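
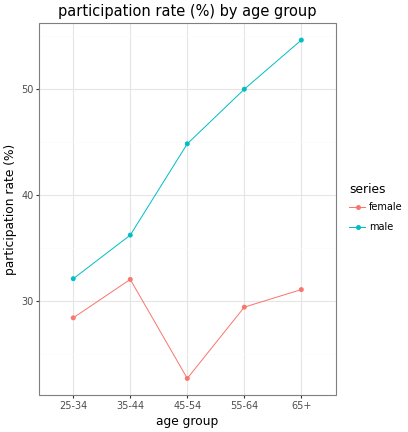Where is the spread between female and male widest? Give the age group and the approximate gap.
65+, ≈ 25 %

65+: female ≈ 30, male ≈ 55 → gap ≈ 25. Next-largest (45-54) is only ≈ 20.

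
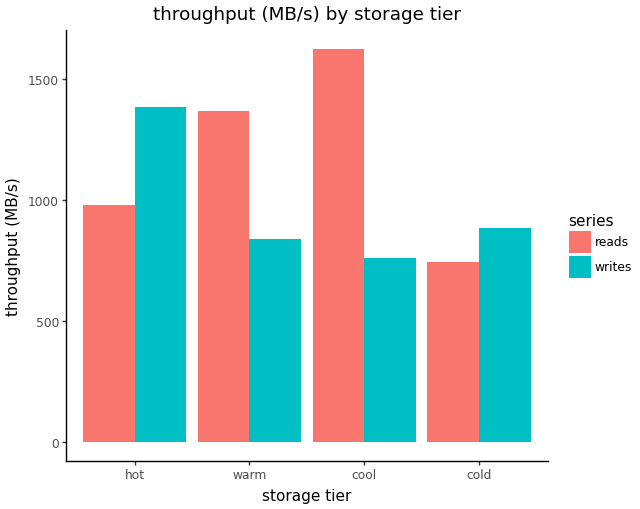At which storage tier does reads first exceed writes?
hot: reads ≈ 1000 vs writes ≈ 1400 (not yet); warm: reads ≈ 1400 vs writes ≈ 800 (first crossover).

warm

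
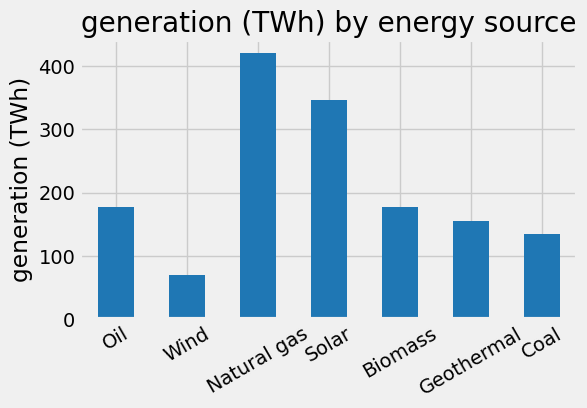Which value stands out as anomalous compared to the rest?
Natural gas

Natural gas ≈ 400; the rest sit between ≈ 50 and ≈ 350.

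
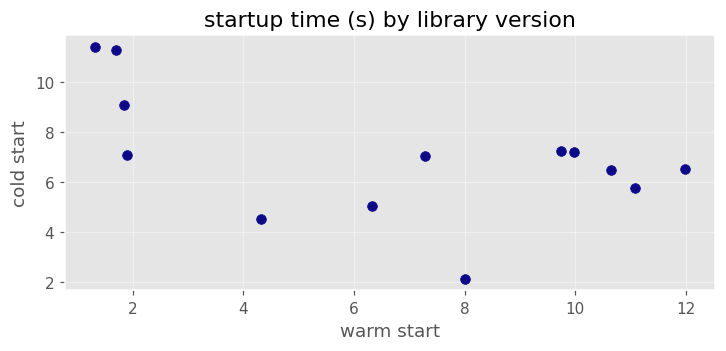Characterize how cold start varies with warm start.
negative, moderate

Points are negatively correlated; moderate (|r| ≈ 0.5).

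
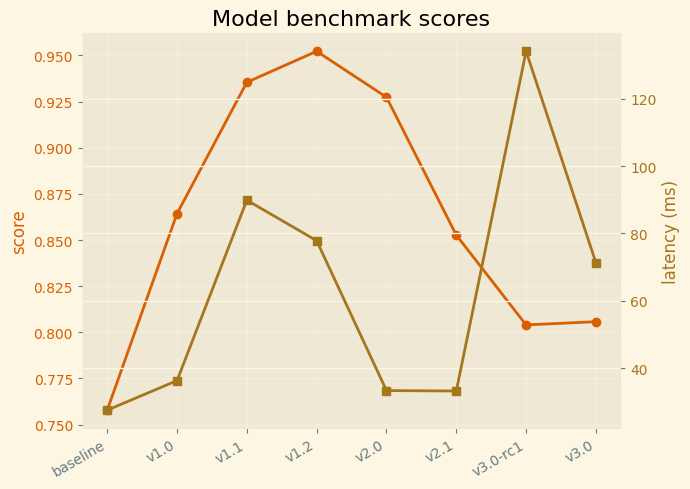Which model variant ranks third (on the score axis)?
v2.0

Top 4 (on the score axis): v1.2 ≈ 0.96, v1.1 ≈ 0.94, v2.0 ≈ 0.92, v1.0 ≈ 0.86.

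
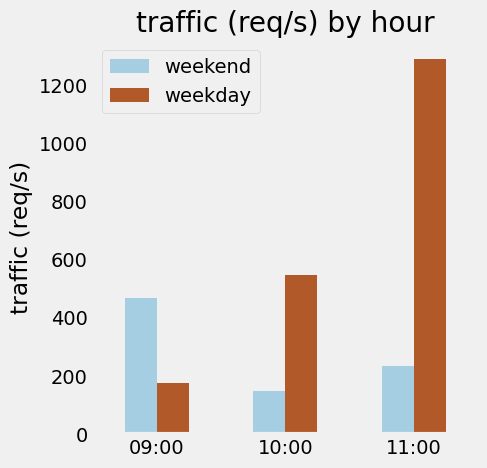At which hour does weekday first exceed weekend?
09:00: weekday ≈ 200 vs weekend ≈ 400 (not yet); 10:00: weekday ≈ 600 vs weekend ≈ 200 (first crossover).

10:00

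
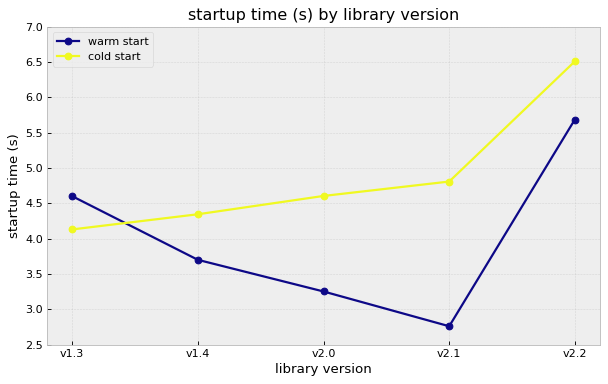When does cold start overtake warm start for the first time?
v1.4

v1.3: cold start ≈ 4.0 vs warm start ≈ 4.5 (not yet); v1.4: cold start ≈ 4.5 vs warm start ≈ 3.5 (first crossover).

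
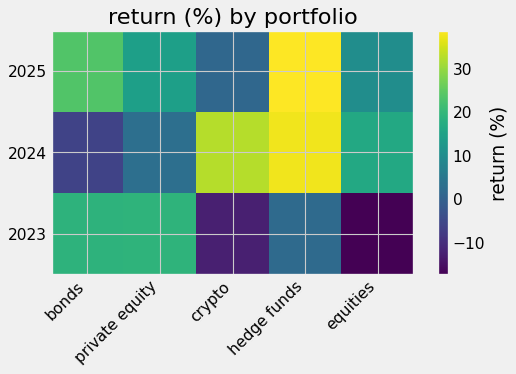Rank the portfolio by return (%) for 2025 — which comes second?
Top 3 for 2025: hedge funds ≈ 40, bonds ≈ 25, private equity ≈ 15.

bonds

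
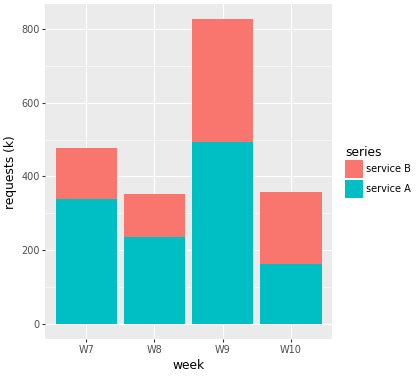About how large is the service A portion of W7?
service A top ≈ 300, bottom ≈ 0; segment ≈ 300.

≈ 300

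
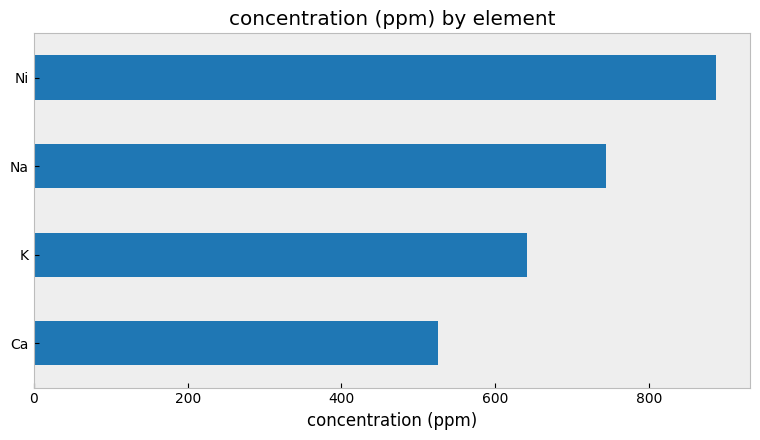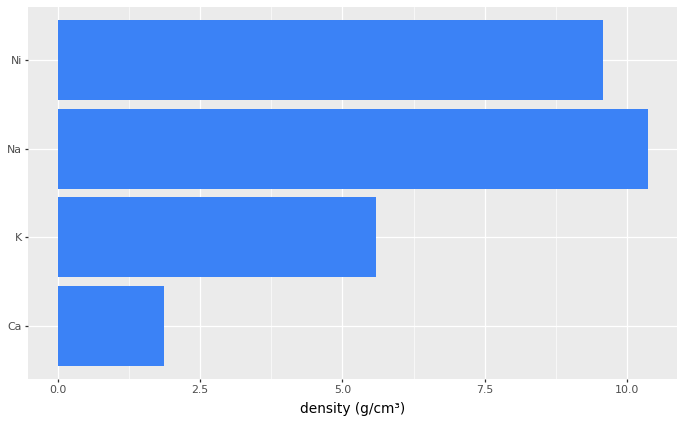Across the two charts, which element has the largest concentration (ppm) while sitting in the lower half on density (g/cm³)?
K

Chart 2 median density (g/cm³) ≈ 8; below-median elements: Ca, K. Among those, K has the highest concentration (ppm) (≈ 600).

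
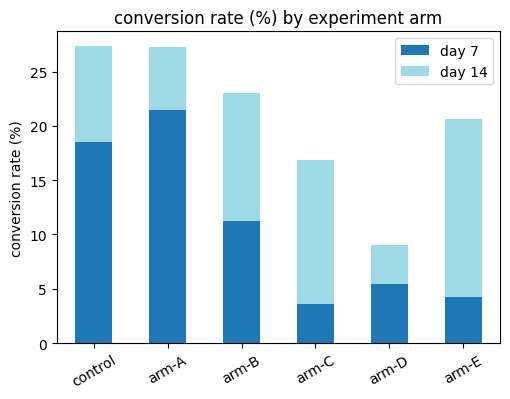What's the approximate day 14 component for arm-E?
day 14 top ≈ 20, bottom ≈ 5; segment ≈ 15.

≈ 15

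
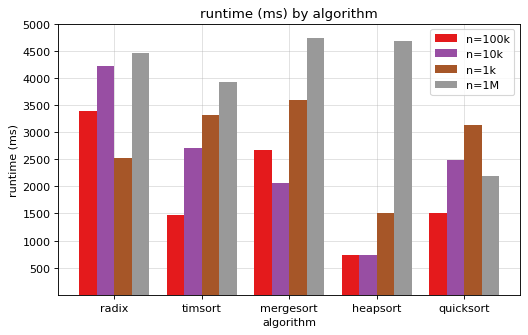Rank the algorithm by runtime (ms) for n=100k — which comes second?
Top 3 for n=100k: radix ≈ 3500, mergesort ≈ 2500, quicksort ≈ 1500.

mergesort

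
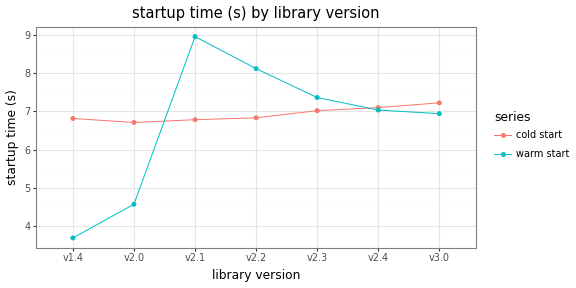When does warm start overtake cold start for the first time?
v2.1

v2.0: warm start ≈ 4.5 vs cold start ≈ 6.5 (not yet); v2.1: warm start ≈ 9.0 vs cold start ≈ 7.0 (first crossover).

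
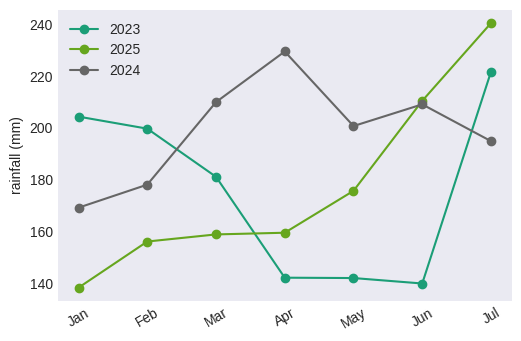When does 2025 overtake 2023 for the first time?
Mar: 2025 ≈ 160 vs 2023 ≈ 180 (not yet); Apr: 2025 ≈ 160 vs 2023 ≈ 140 (first crossover).

Apr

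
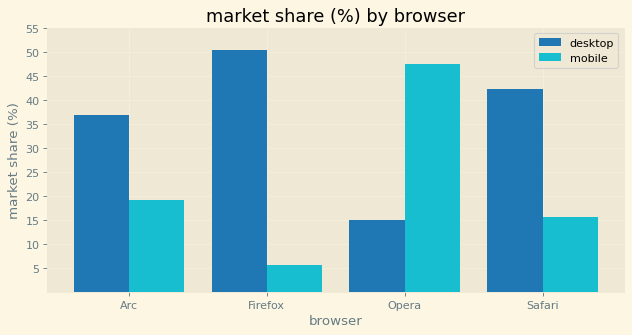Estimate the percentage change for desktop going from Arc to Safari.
Arc ≈ 35, Safari ≈ 40; (40 − 35) / 35 ≈ +14.3%.

≈ +14.3%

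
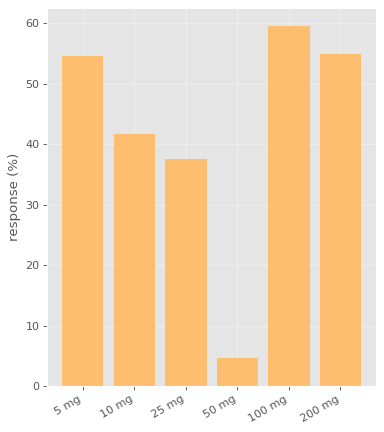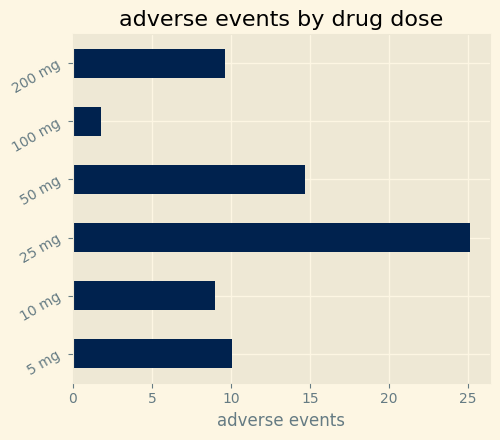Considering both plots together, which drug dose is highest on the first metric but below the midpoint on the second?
Chart 2 median adverse events ≈ 10; below-median drug doses: 10 mg, 100 mg, 200 mg. Among those, 100 mg has the highest response (%) (≈ 60).

100 mg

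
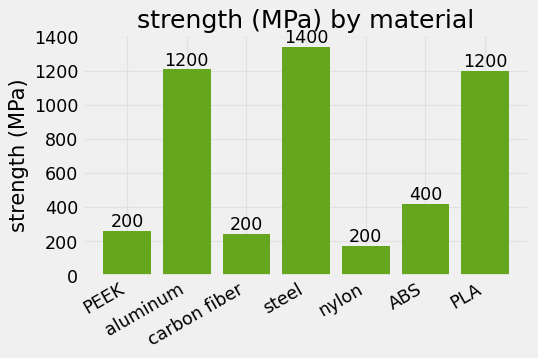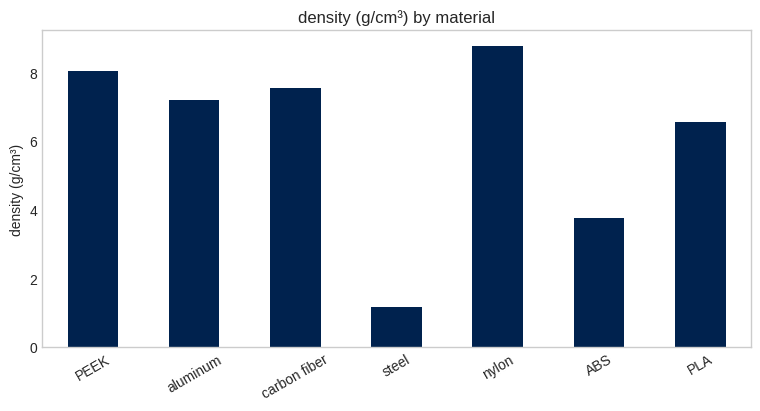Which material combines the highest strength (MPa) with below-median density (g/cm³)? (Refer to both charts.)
Chart 2 median density (g/cm³) ≈ 7; below-median materials: steel, ABS, PLA. Among those, steel has the highest strength (MPa) (≈ 1400).

steel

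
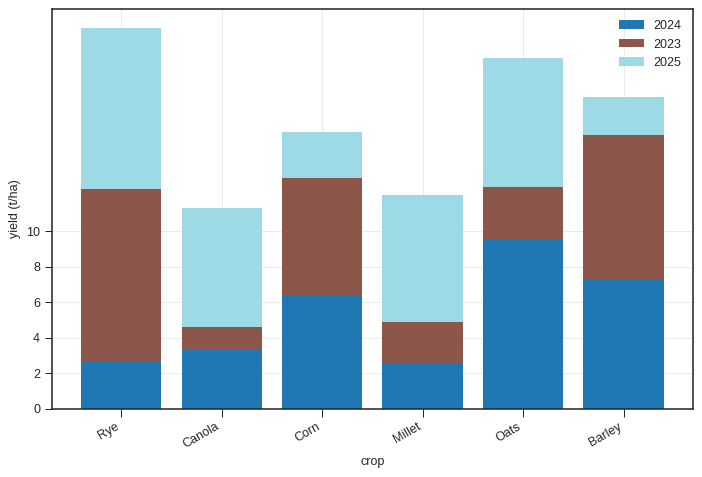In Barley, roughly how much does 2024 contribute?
2024 top ≈ 8, bottom ≈ 0; segment ≈ 8.

≈ 8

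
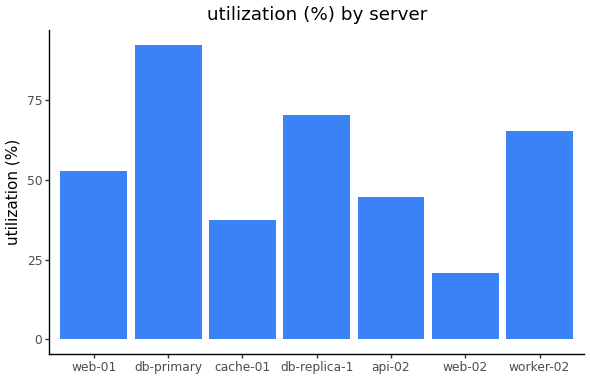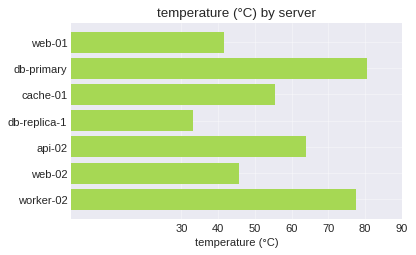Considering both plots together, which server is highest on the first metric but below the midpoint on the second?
db-replica-1

Chart 2 median temperature (°C) ≈ 60; below-median servers: web-01, db-replica-1, web-02. Among those, db-replica-1 has the highest utilization (%) (≈ 70).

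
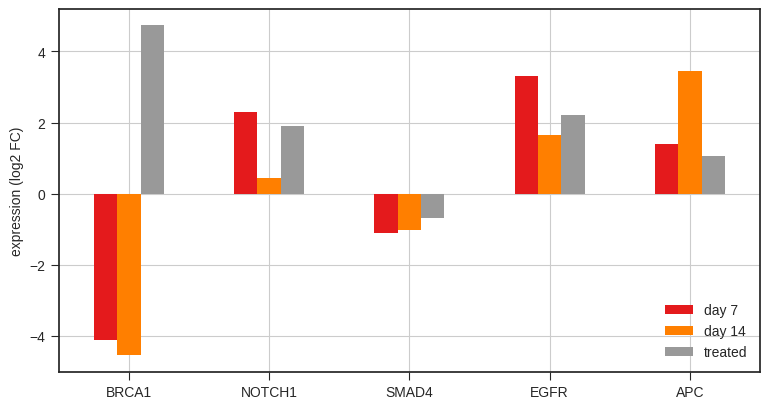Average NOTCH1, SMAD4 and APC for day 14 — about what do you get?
(0 + -1 + 3) / 3 ≈ 1.

≈ 1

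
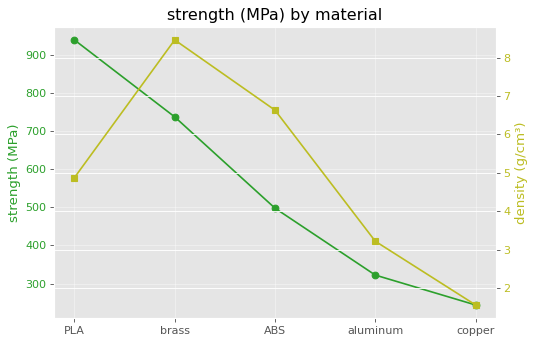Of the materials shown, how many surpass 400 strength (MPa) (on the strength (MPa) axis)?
Above 400: PLA, brass, ABS.

3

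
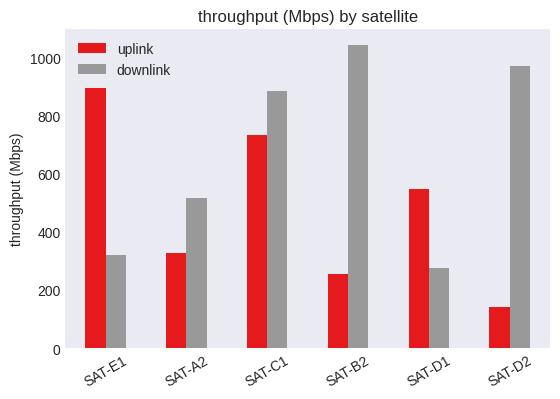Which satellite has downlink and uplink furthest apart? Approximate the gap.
SAT-D2: downlink ≈ 1000, uplink ≈ 100 → gap ≈ 900. Next-largest (SAT-B2) is only ≈ 700.

SAT-D2, ≈ 900 Mbps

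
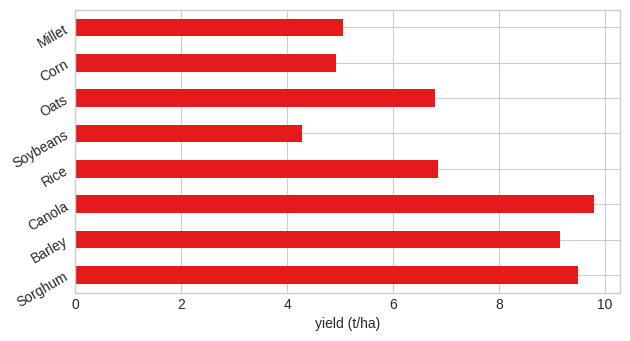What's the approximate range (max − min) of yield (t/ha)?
≈ 6

Max Canola ≈ 10, min Soybeans ≈ 4; range ≈ 6.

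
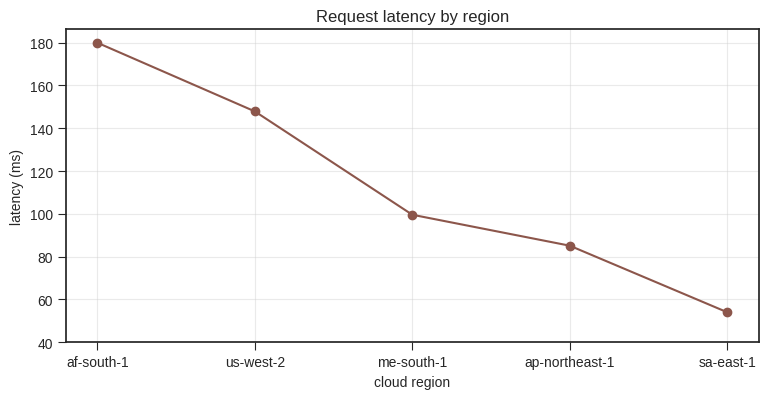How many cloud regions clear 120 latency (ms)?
2

Above 120: af-south-1, us-west-2.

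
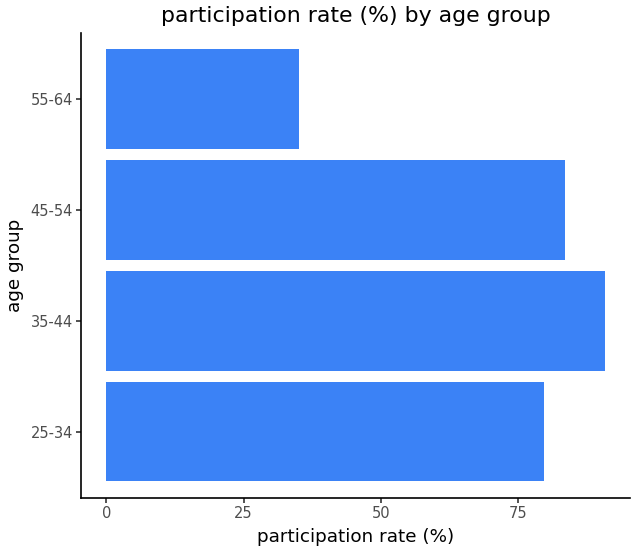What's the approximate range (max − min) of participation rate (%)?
Max 35-44 ≈ 90, min 55-64 ≈ 40; range ≈ 50.

≈ 50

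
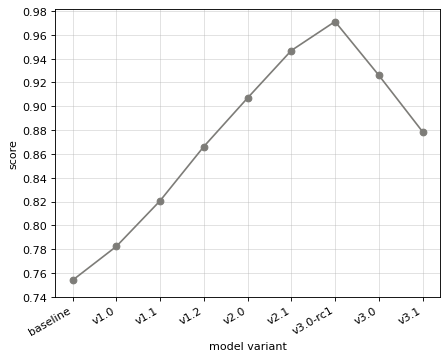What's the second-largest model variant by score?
Top 3: v3.0-rc1 ≈ 0.98, v2.1 ≈ 0.94, v3.0 ≈ 0.92.

v2.1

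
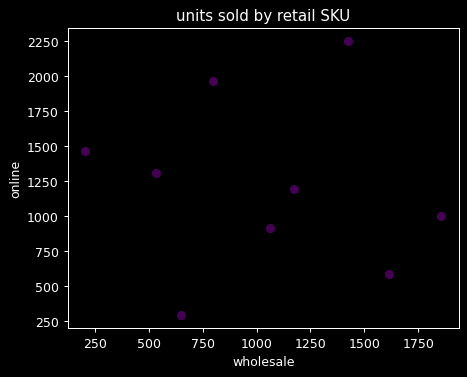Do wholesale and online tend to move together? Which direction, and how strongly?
Points are roughly uncorrelated; weak (|r| ≈ 0.1).

no clear correlation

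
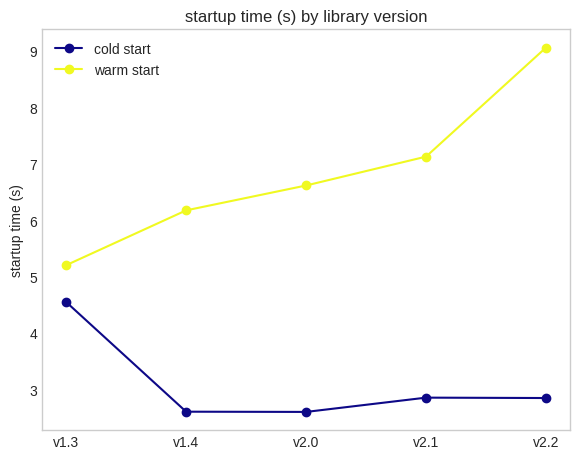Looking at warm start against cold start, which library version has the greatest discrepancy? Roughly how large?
v2.2: warm start ≈ 9, cold start ≈ 3 → gap ≈ 6. Next-largest (v2.1) is only ≈ 4.

v2.2, ≈ 6 s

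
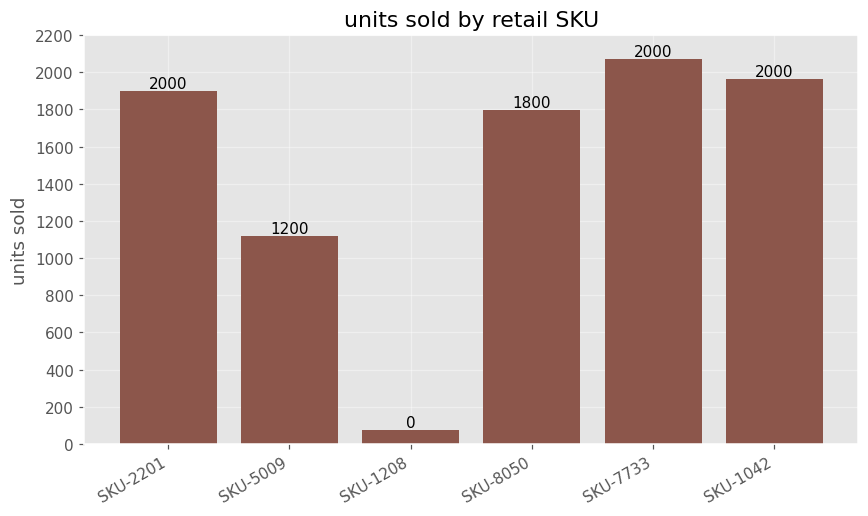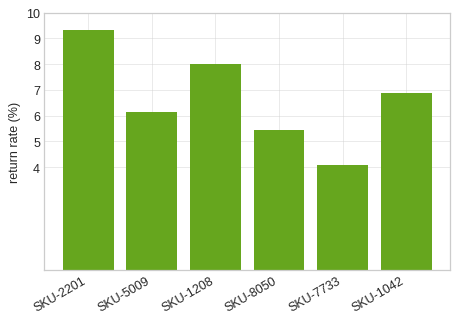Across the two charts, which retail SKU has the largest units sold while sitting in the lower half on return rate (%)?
Chart 2 median return rate (%) ≈ 7; below-median retail SKUs: SKU-5009, SKU-8050, SKU-7733. Among those, SKU-7733 has the highest units sold (≈ 2000).

SKU-7733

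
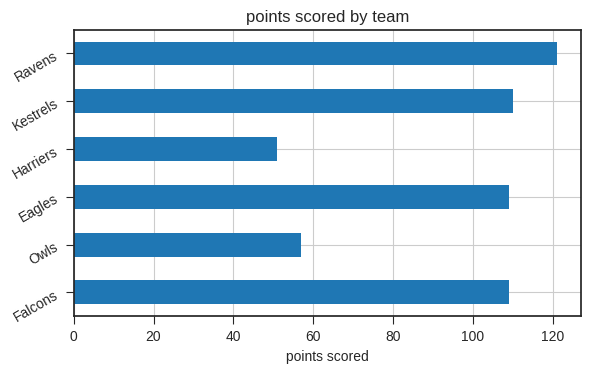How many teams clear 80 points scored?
4

Above 80: Falcons, Eagles, Kestrels, Ravens.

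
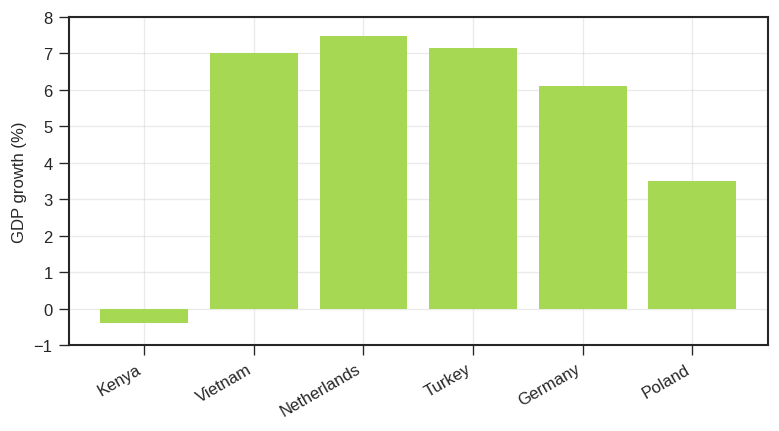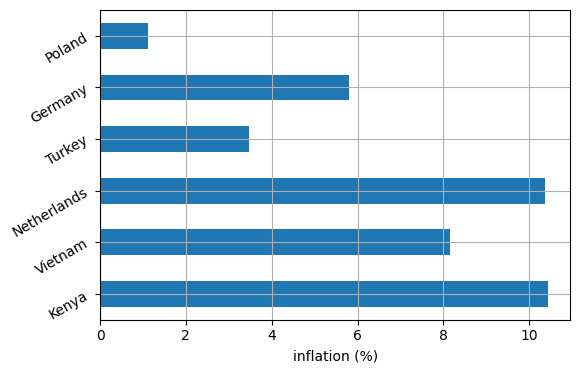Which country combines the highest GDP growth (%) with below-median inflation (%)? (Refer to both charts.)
Turkey

Chart 2 median inflation (%) ≈ 7; below-median countries: Turkey, Germany, Poland. Among those, Turkey has the highest GDP growth (%) (≈ 7).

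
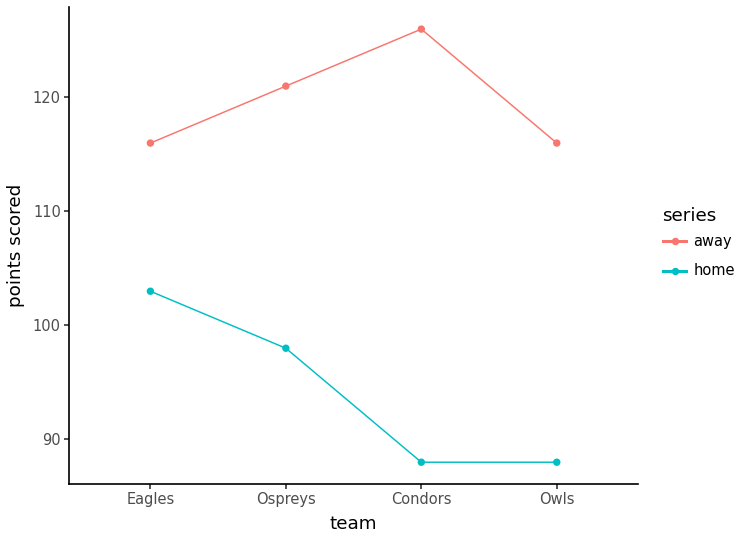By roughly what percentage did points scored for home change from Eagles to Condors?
Eagles ≈ 105, Condors ≈ 90; (90 − 105) / 105 ≈ -14.3%.

≈ -14.3%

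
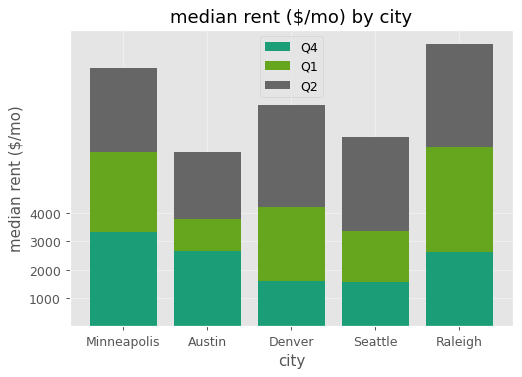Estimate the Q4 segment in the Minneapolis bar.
≈ 3000

Q4 top ≈ 3000, bottom ≈ 0; segment ≈ 3000.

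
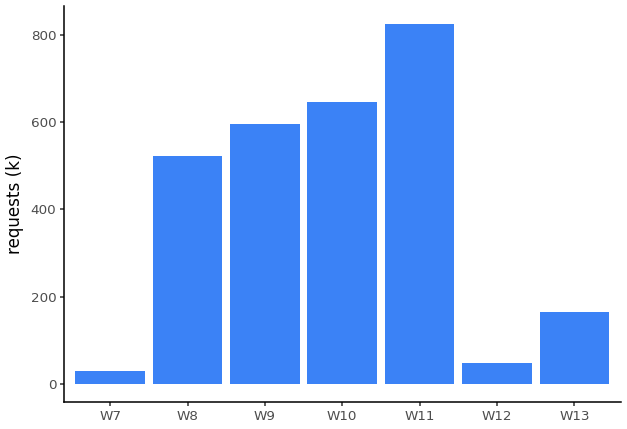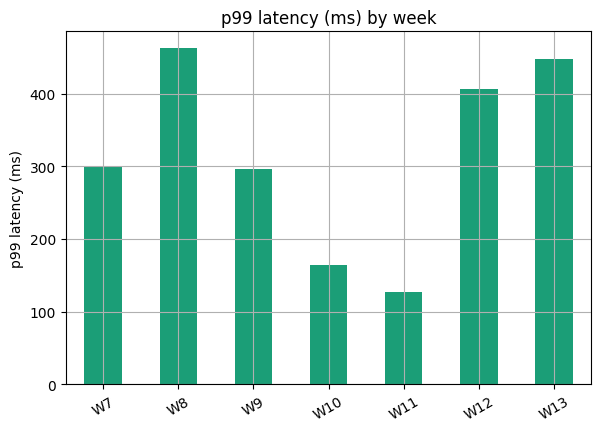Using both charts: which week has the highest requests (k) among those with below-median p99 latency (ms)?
W11

Chart 2 median p99 latency (ms) ≈ 300; below-median weeks: W9, W10, W11. Among those, W11 has the highest requests (k) (≈ 800).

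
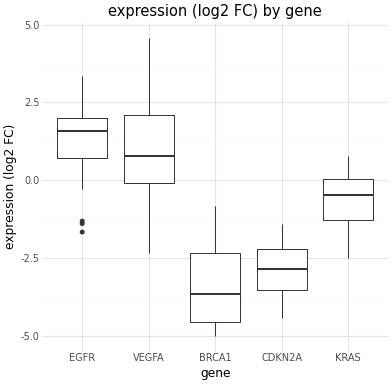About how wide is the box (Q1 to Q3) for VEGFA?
Q3 ≈ 2.0, Q1 ≈ 0.0; IQR ≈ 2.0.

≈ 2.0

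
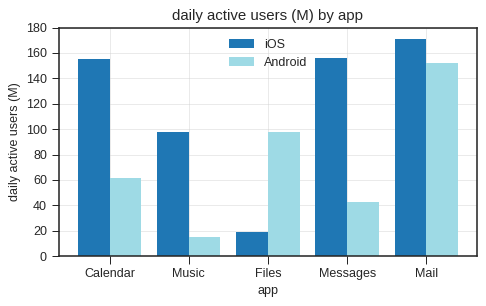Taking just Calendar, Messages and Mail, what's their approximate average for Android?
(60 + 40 + 160) / 3 ≈ 87.

≈ 87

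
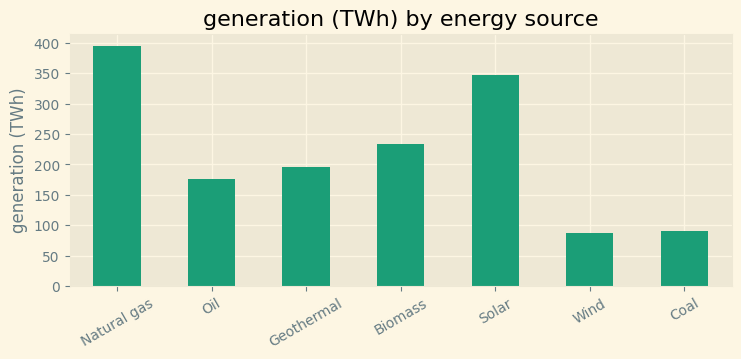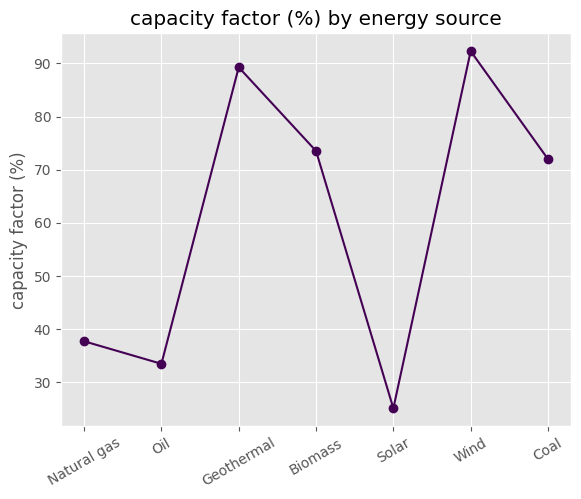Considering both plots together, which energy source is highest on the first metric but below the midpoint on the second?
Chart 2 median capacity factor (%) ≈ 70; below-median energy sources: Natural gas, Oil, Solar. Among those, Natural gas has the highest generation (TWh) (≈ 400).

Natural gas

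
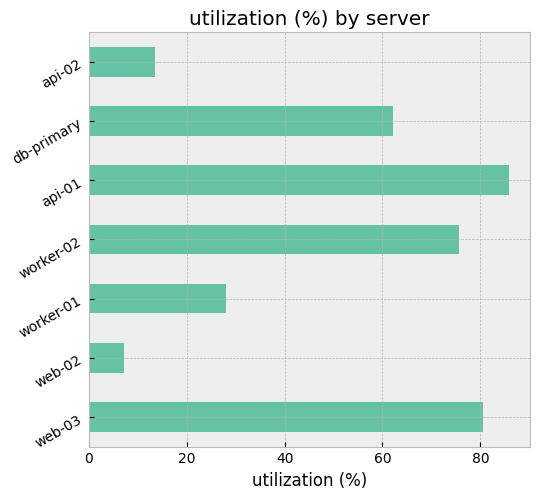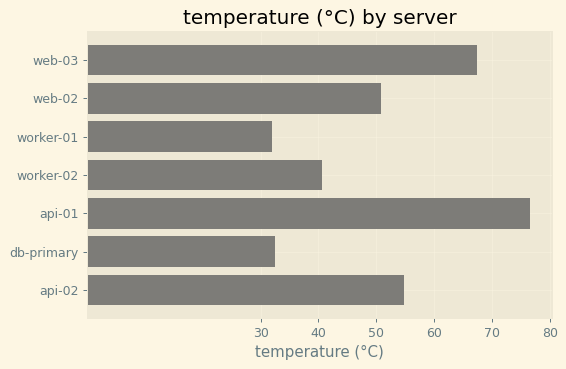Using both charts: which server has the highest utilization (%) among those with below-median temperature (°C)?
Chart 2 median temperature (°C) ≈ 50; below-median servers: worker-01, worker-02, db-primary. Among those, worker-02 has the highest utilization (%) (≈ 80).

worker-02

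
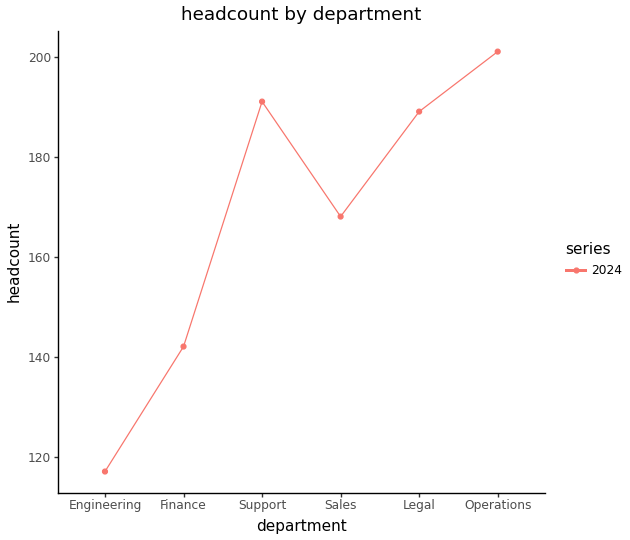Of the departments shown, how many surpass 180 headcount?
Above 180: Support, Legal, Operations.

3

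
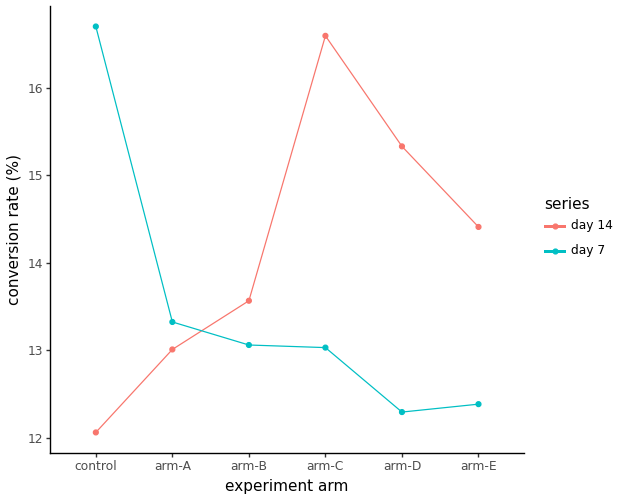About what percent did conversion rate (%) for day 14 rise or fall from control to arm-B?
control ≈ 12.0, arm-B ≈ 13.5; (13.5 − 12.0) / 12.0 ≈ +12.5%.

≈ +12.5%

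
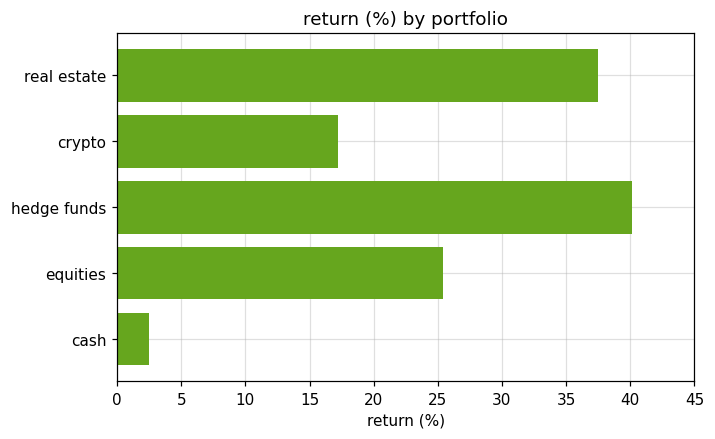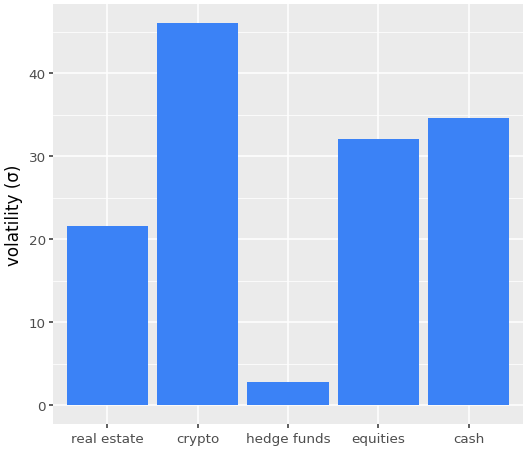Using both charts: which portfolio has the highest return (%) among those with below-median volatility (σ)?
hedge funds

Chart 2 median volatility (σ) ≈ 30; below-median portfolios: real estate, hedge funds. Among those, hedge funds has the highest return (%) (≈ 40).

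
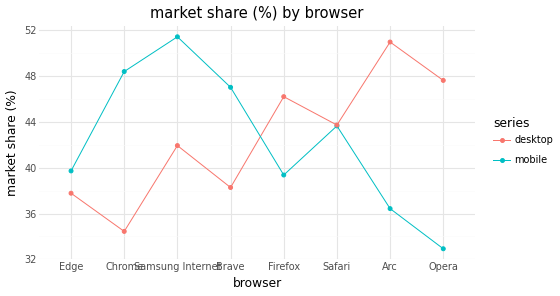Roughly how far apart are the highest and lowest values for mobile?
≈ 20

Max Samsung Internet ≈ 52, min Opera ≈ 32; range ≈ 20.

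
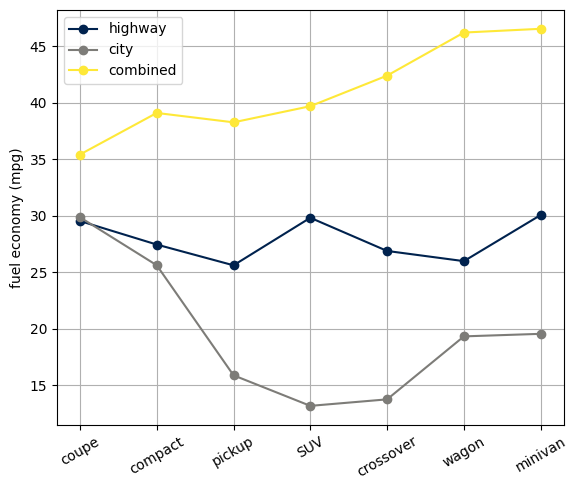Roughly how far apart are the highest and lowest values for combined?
≈ 10

Max minivan ≈ 45, min coupe ≈ 35; range ≈ 10.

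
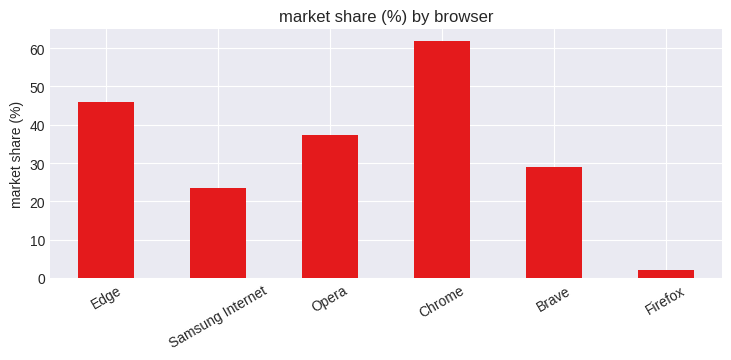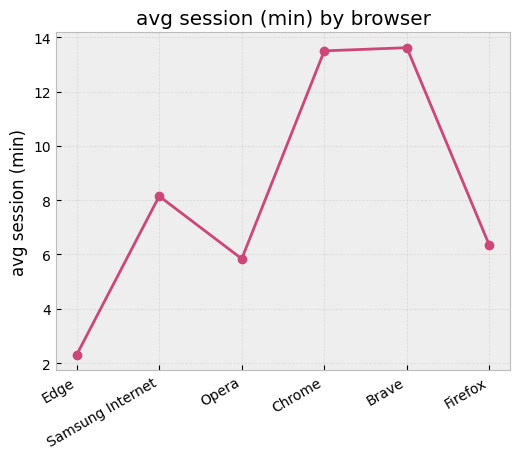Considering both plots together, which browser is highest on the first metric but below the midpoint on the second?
Chart 2 median avg session (min) ≈ 8; below-median browsers: Edge, Opera, Firefox. Among those, Edge has the highest market share (%) (≈ 50).

Edge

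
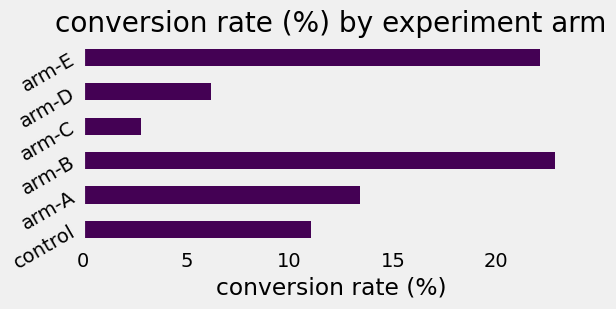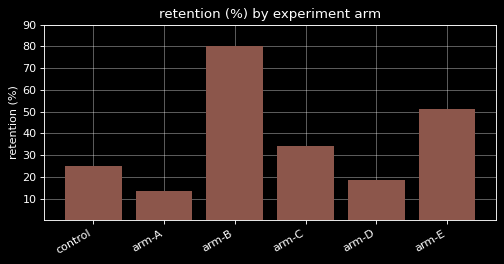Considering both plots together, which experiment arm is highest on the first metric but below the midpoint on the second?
arm-A

Chart 2 median retention (%) ≈ 30; below-median experiment arms: control, arm-A, arm-D. Among those, arm-A has the highest conversion rate (%) (≈ 15).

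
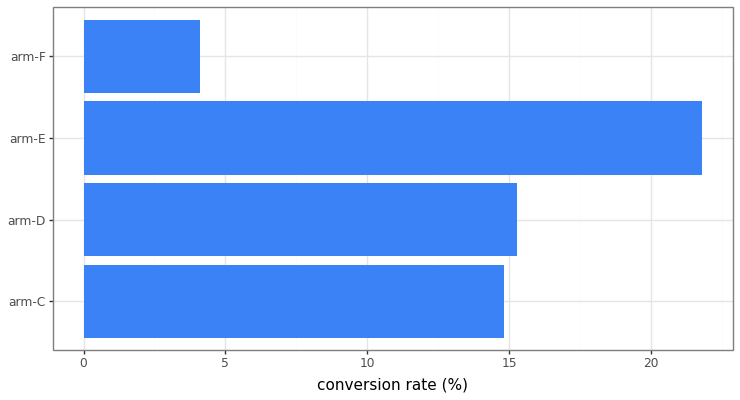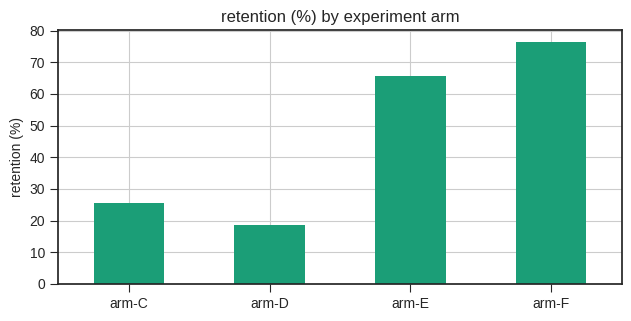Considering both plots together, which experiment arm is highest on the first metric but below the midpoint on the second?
Chart 2 median retention (%) ≈ 50; below-median experiment arms: arm-C, arm-D. Among those, arm-D has the highest conversion rate (%) (≈ 16).

arm-D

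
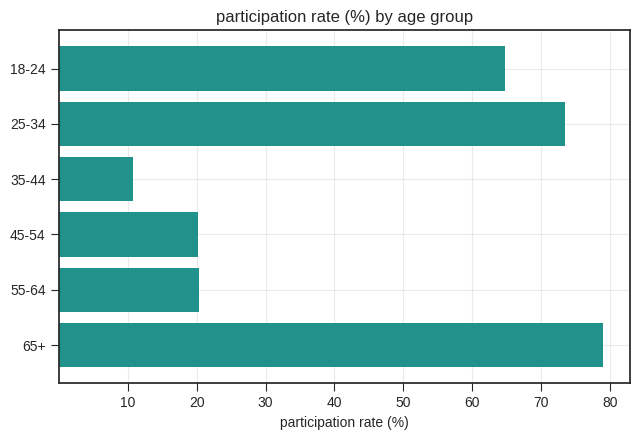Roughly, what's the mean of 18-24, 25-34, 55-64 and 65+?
≈ 58

(60 + 70 + 20 + 80) / 4 ≈ 58.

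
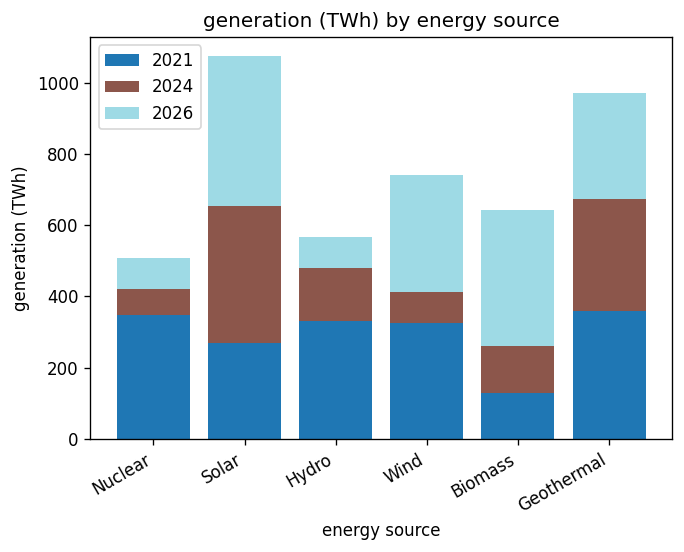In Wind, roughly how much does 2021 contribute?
2021 top ≈ 300, bottom ≈ 0; segment ≈ 300.

≈ 300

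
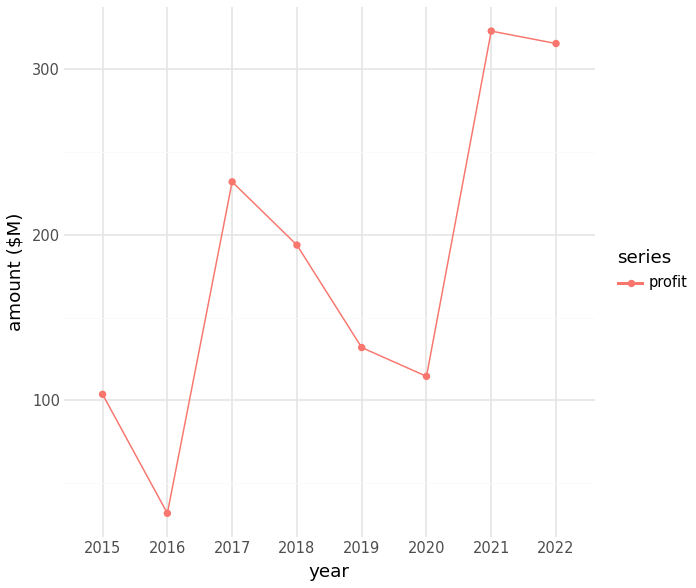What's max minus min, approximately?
Max 2021 ≈ 325, min 2016 ≈ 25; range ≈ 300.

≈ 300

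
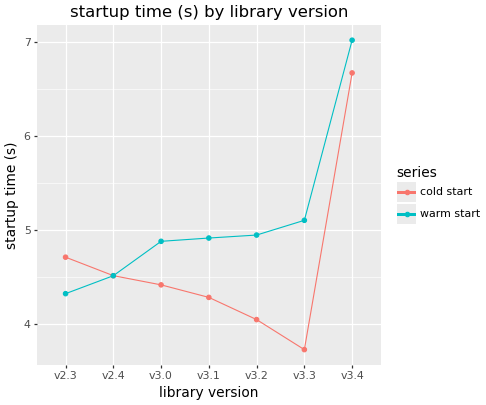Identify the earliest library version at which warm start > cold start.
v3.0

v2.4: warm start ≈ 4.5 vs cold start ≈ 4.5 (not yet); v3.0: warm start ≈ 5.0 vs cold start ≈ 4.5 (first crossover).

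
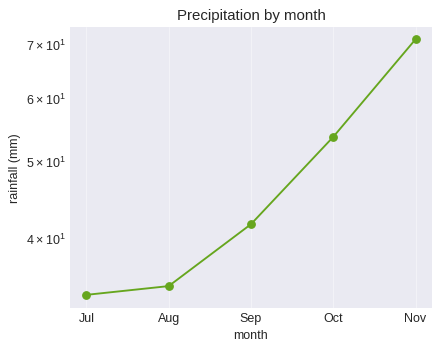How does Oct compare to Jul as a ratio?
Oct ≈ 55, Jul ≈ 35; 55/35 ≈ 1.57.

≈ 1.57×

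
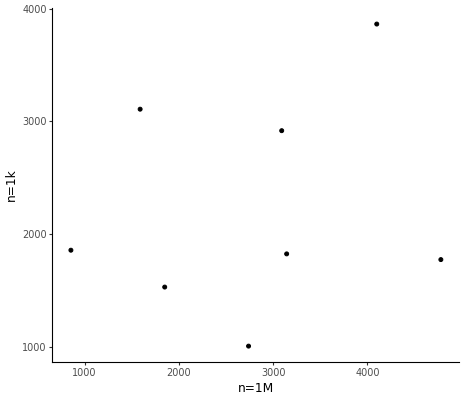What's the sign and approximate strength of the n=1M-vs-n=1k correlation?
Points are roughly uncorrelated; weak (|r| ≈ 0.2).

no clear correlation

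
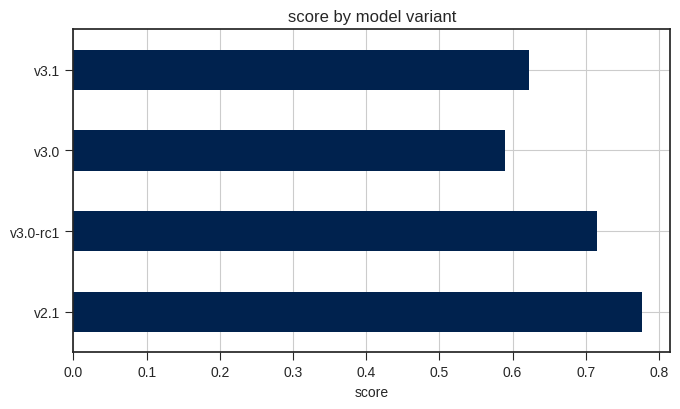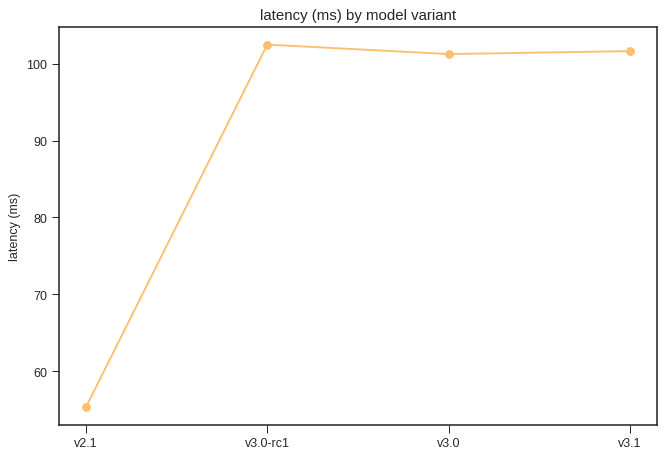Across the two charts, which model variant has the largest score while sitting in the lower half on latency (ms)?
v2.1

Chart 2 median latency (ms) ≈ 100; below-median model variants: v2.1, v3.0. Among those, v2.1 has the highest score (≈ 0.8).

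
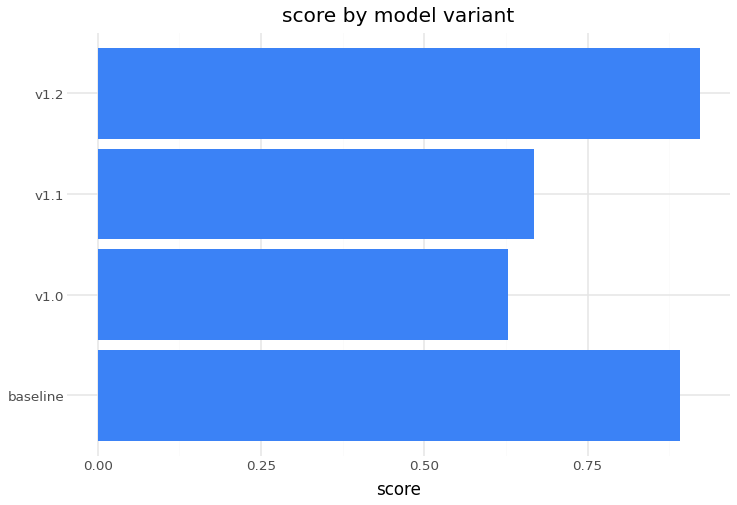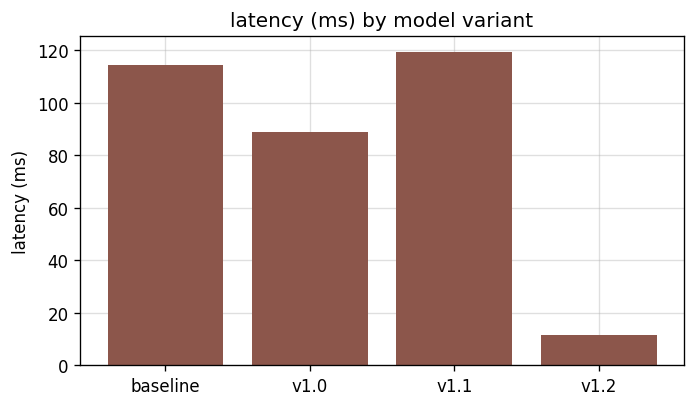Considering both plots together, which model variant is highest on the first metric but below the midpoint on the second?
Chart 2 median latency (ms) ≈ 100; below-median model variants: v1.0, v1.2. Among those, v1.2 has the highest score (≈ 0.9).

v1.2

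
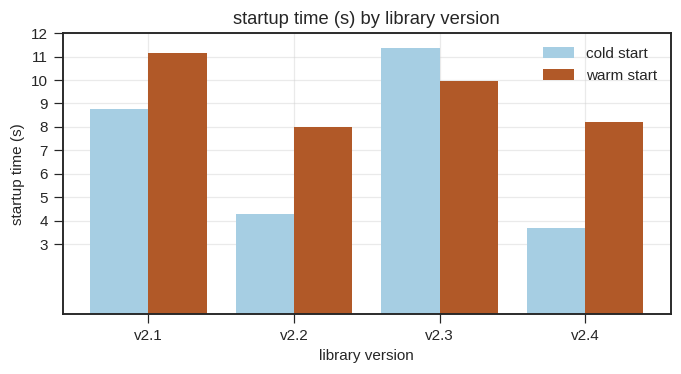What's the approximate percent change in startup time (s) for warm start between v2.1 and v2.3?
v2.1 ≈ 11, v2.3 ≈ 10; (10 − 11) / 11 ≈ -9.1%.

≈ -9.1%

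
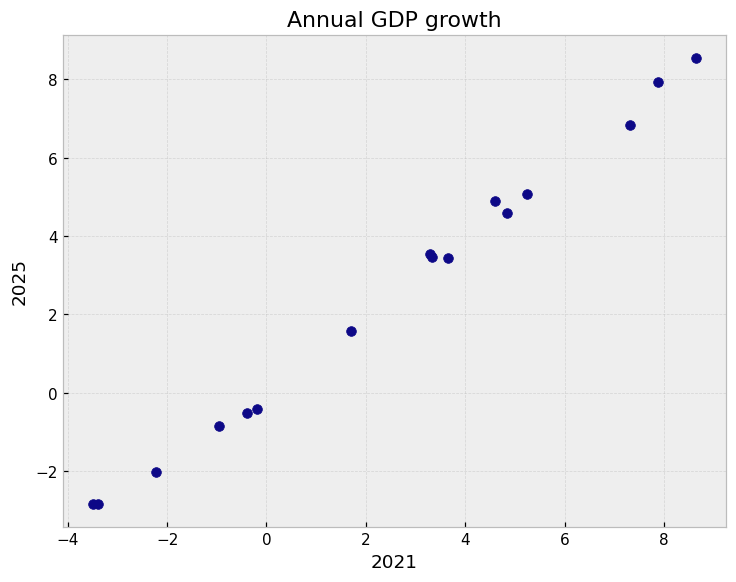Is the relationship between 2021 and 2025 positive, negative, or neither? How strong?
Points are positively correlated; strong (|r| ≈ 1.0).

positive, strong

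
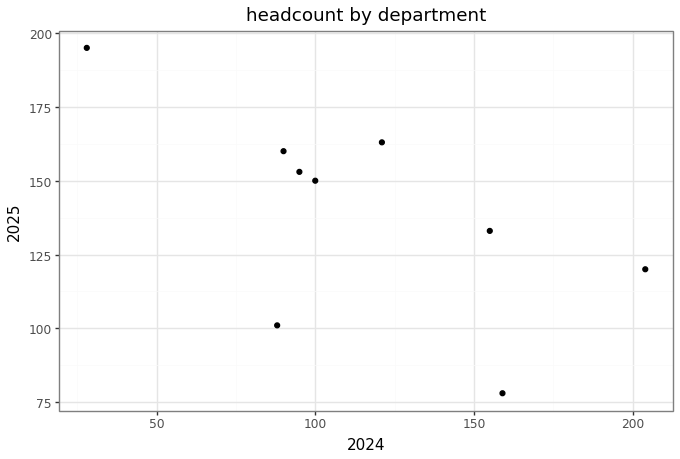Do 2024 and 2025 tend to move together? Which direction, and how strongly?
Points are negatively correlated; moderate (|r| ≈ 0.6).

negative, moderate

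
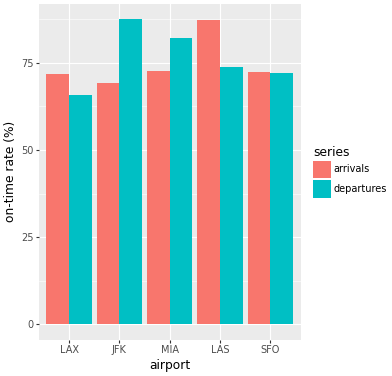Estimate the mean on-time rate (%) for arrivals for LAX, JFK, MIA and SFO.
≈ 70

(70 + 70 + 70 + 70) / 4 ≈ 70.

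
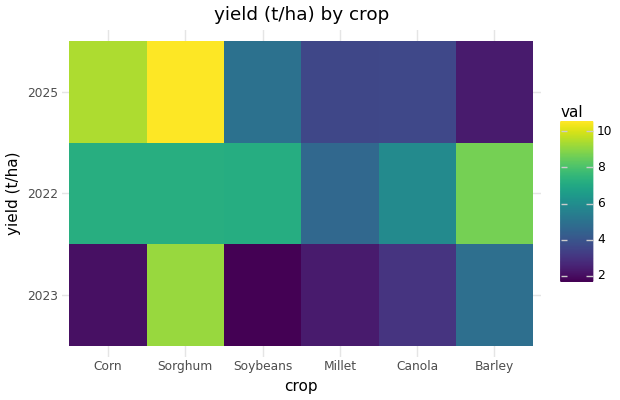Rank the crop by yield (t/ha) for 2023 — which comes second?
Barley

Top 3 for 2023: Sorghum ≈ 9, Barley ≈ 5, Canola ≈ 3.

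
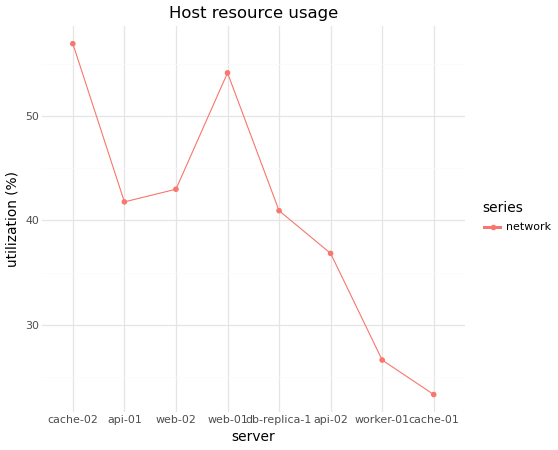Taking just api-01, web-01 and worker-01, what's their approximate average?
(40 + 55 + 25) / 3 ≈ 40.

≈ 40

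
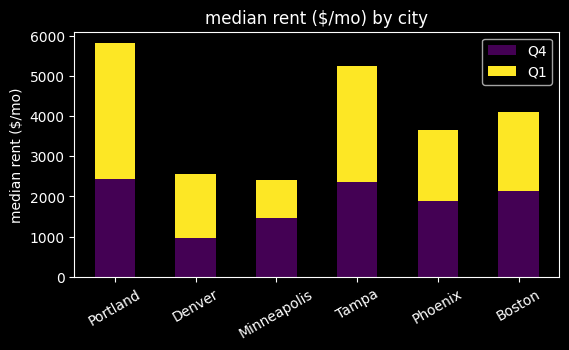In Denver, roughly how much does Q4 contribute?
Q4 top ≈ 1000, bottom ≈ 0; segment ≈ 1000.

≈ 1000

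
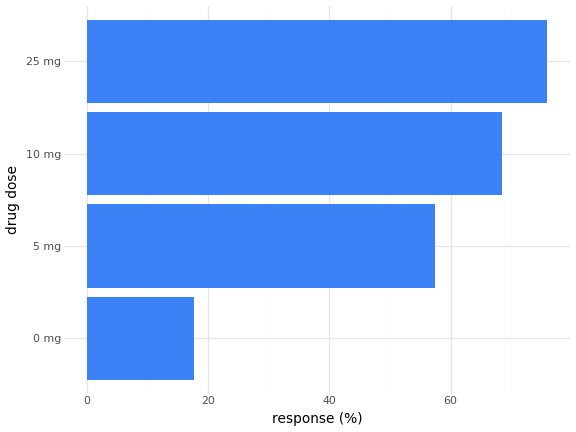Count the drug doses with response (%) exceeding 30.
3

Above 30: 5 mg, 10 mg, 25 mg.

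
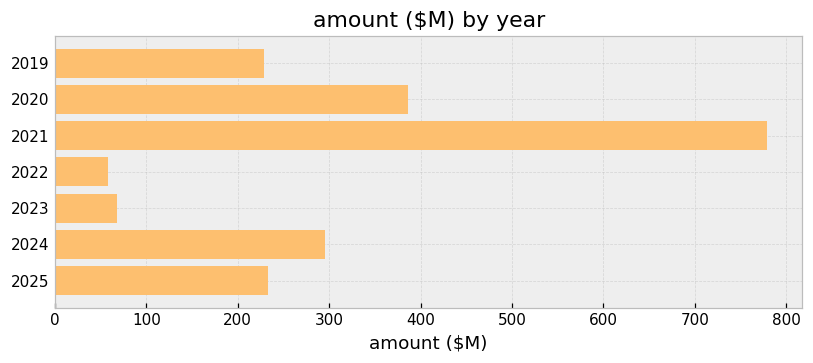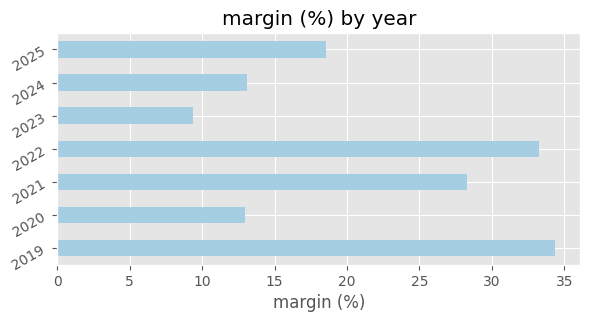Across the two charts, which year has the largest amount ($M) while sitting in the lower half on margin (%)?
2020

Chart 2 median margin (%) ≈ 20; below-median years: 2020, 2023, 2024. Among those, 2020 has the highest amount ($M) (≈ 400).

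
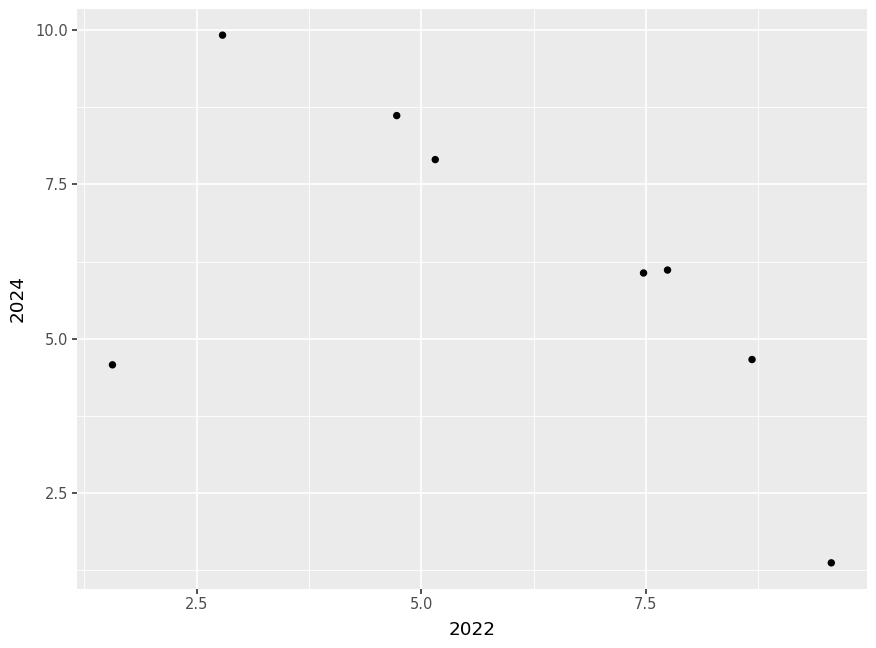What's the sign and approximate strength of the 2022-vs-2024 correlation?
negative, moderate

Points are negatively correlated; moderate (|r| ≈ 0.6).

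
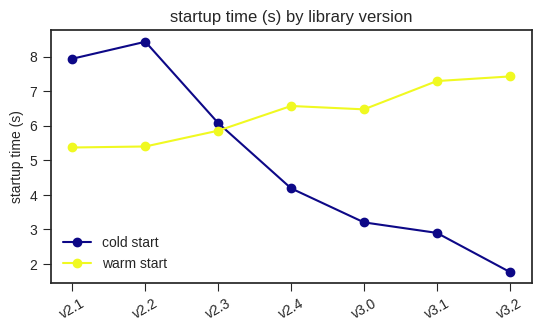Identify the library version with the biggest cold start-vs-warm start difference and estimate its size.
v3.2, ≈ 5 s

v3.2: cold start ≈ 2, warm start ≈ 7 → gap ≈ 5. Next-largest (v3.1) is only ≈ 4.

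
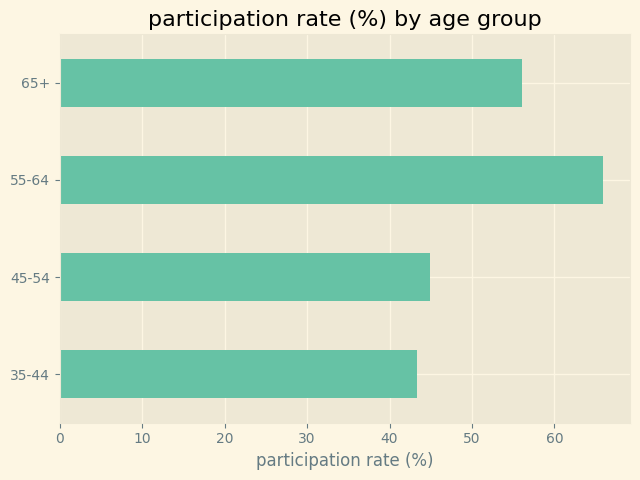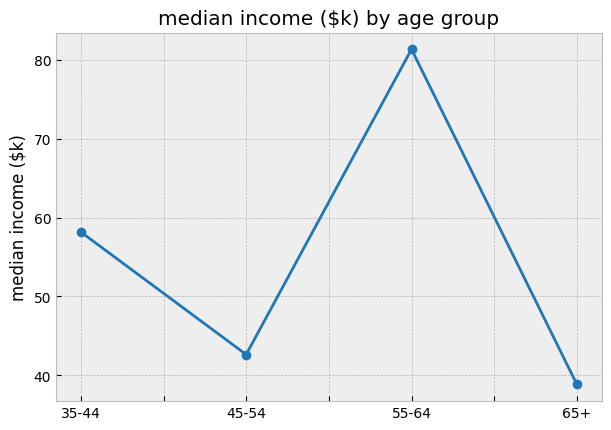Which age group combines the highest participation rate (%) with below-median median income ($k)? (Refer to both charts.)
Chart 2 median median income ($k) ≈ 50; below-median age groups: 45-54, 65+. Among those, 65+ has the highest participation rate (%) (≈ 60).

65+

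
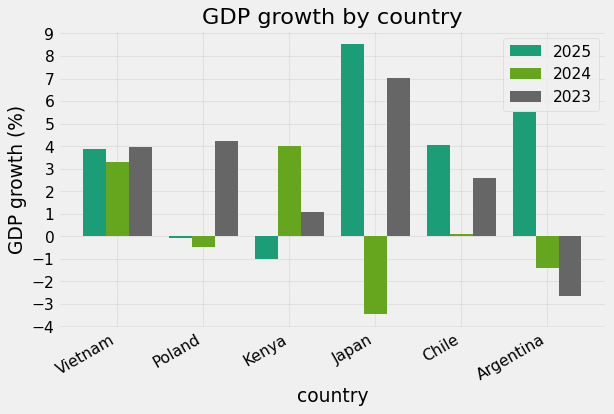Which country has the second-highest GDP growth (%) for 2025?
Top 3 for 2025: Japan ≈ 9, Argentina ≈ 6, Chile ≈ 4.

Argentina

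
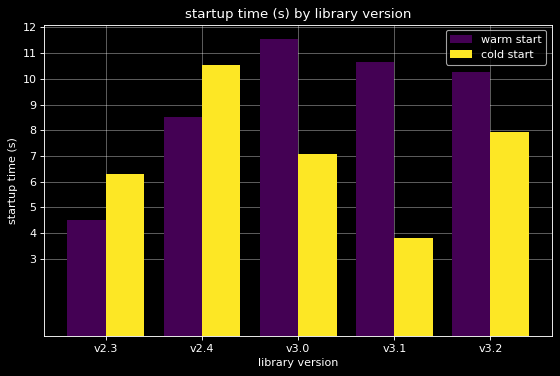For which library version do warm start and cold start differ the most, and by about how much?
v3.1: warm start ≈ 11, cold start ≈ 4 → gap ≈ 7. Next-largest (v3.0) is only ≈ 5.

v3.1, ≈ 7 s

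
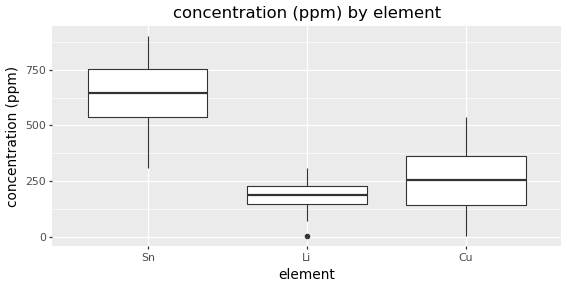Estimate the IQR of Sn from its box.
≈ 200

Q3 ≈ 750, Q1 ≈ 550; IQR ≈ 200.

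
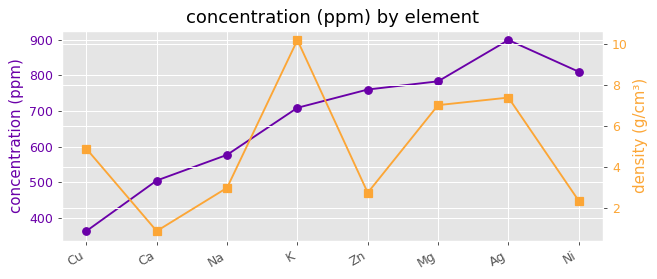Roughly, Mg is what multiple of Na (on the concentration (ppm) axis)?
Mg ≈ 800, Na ≈ 600; 800/600 ≈ 1.33.

≈ 1.33×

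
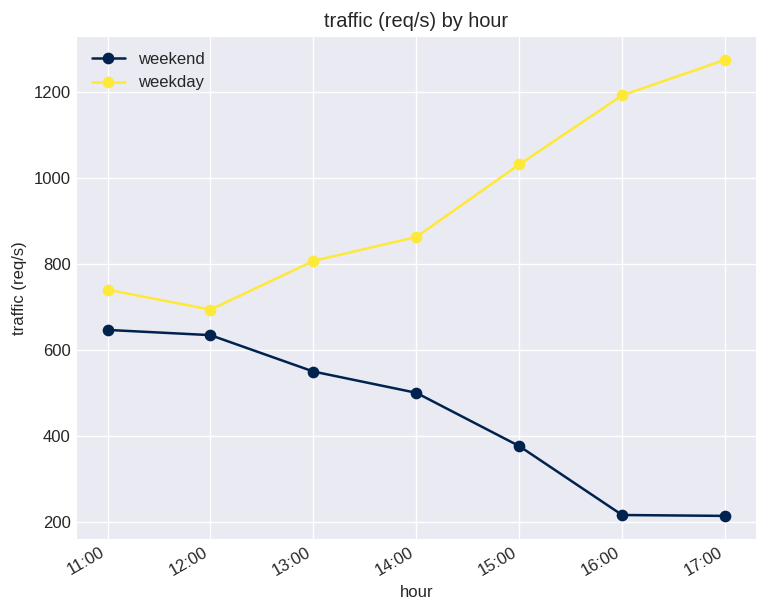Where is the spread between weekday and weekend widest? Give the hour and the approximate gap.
17:00, ≈ 1100 req/s

17:00: weekday ≈ 1300, weekend ≈ 200 → gap ≈ 1100. Next-largest (16:00) is only ≈ 1000.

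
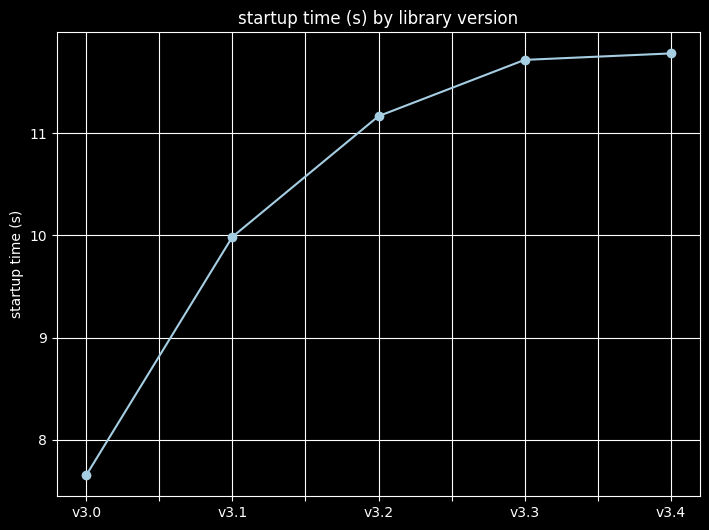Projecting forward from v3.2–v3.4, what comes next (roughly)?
Last three: 11.0, 11.5, 12.0 → slope ≈ 0.5/step → next ≈ 12.5.

≈ 12.5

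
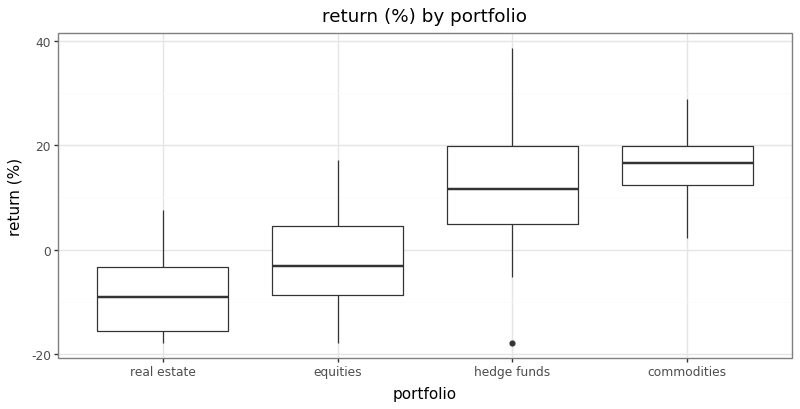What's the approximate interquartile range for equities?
Q3 ≈ 5, Q1 ≈ -10; IQR ≈ 15.

≈ 15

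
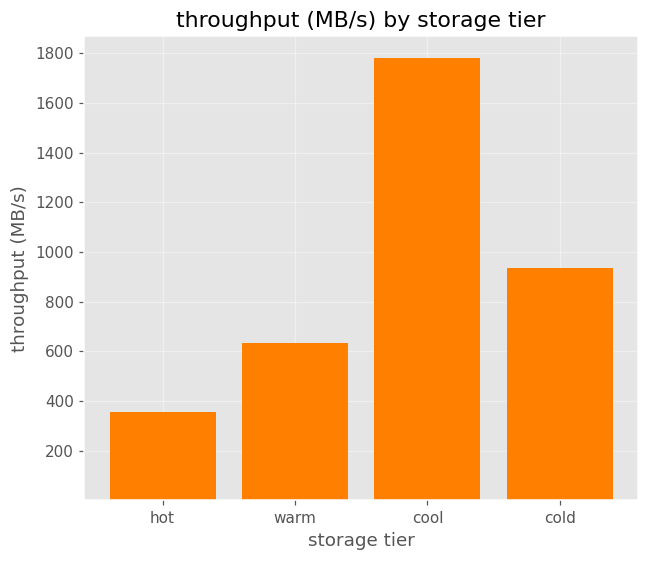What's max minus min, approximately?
Max cool ≈ 1800, min hot ≈ 400; range ≈ 1400.

≈ 1400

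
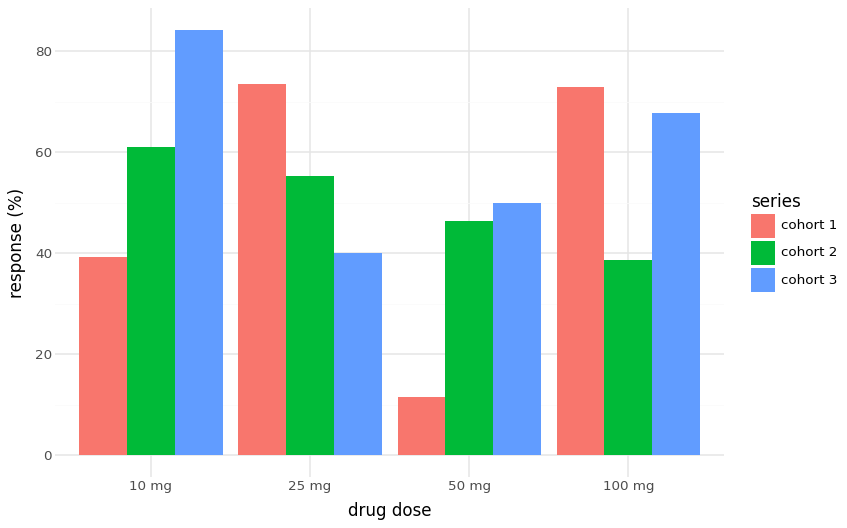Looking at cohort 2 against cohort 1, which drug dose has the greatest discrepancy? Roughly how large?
50 mg, ≈ 40 %

50 mg: cohort 2 ≈ 50, cohort 1 ≈ 10 → gap ≈ 40. Next-largest (100 mg) is only ≈ 30.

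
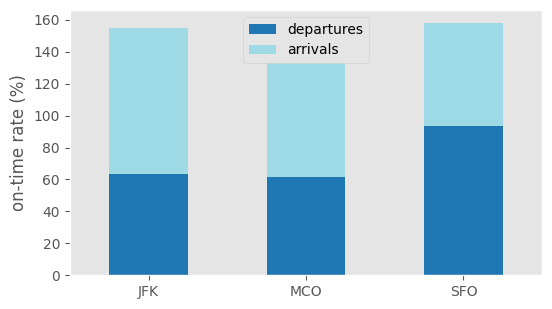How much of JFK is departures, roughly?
≈ 60

departures top ≈ 60, bottom ≈ 0; segment ≈ 60.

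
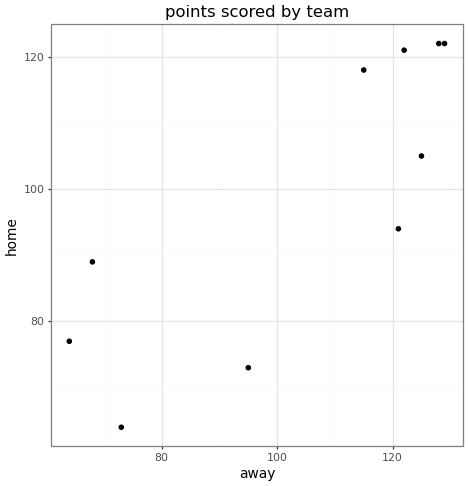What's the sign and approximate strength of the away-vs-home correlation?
positive, strong

Points are positively correlated; strong (|r| ≈ 0.8).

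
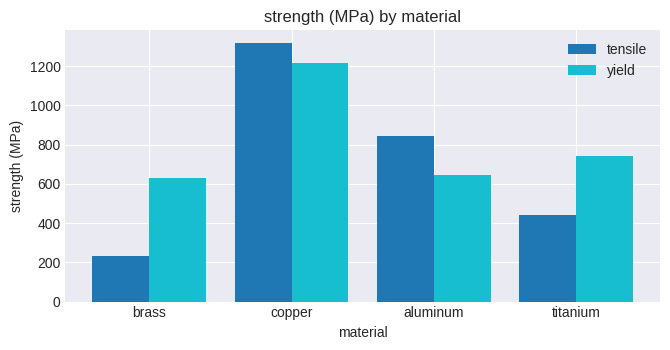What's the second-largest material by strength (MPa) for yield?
Top 3 for yield: copper ≈ 1200, titanium ≈ 800, aluminum ≈ 600.

titanium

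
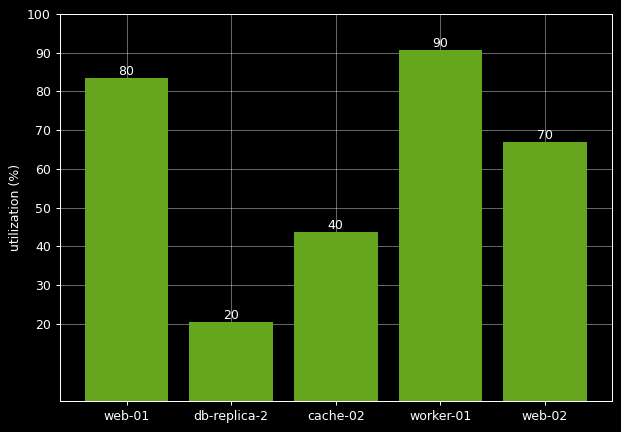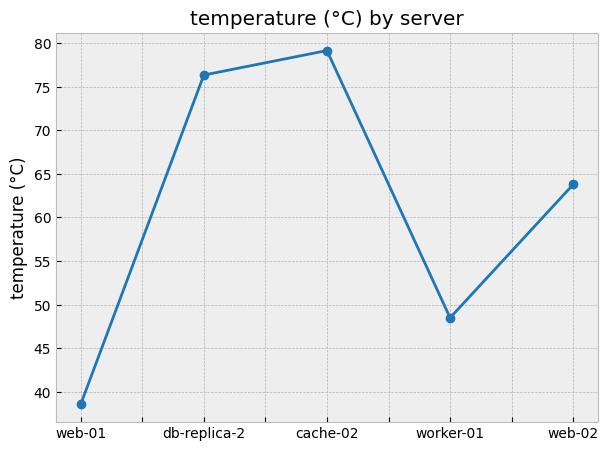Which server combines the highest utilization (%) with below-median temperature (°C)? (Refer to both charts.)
Chart 2 median temperature (°C) ≈ 60; below-median servers: web-01, worker-01. Among those, worker-01 has the highest utilization (%) (≈ 90).

worker-01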